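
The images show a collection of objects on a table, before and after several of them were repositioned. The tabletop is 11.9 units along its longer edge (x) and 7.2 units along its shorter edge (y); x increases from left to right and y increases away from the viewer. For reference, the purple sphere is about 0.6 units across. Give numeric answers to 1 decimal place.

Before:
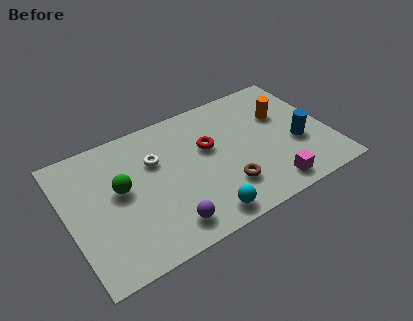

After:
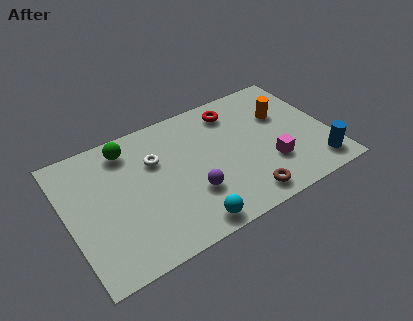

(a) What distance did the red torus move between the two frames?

2.1

The red torus was near (6.5, 4.4) before and (7.9, 5.9) after, so it travelled √(1.4² + 1.5²) ≈ 2.1 units.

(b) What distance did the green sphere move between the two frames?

2.1

The green sphere moved from about (2.4, 4.0) to (3.0, 6.0), a distance of √(0.6² + 2.0²) ≈ 2.1.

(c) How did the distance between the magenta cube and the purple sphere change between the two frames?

-1.1

They were about 4.7 units apart before and 3.6 after — 1.1 units closer together.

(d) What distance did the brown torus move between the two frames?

1.1

The brown torus moved from about (6.9, 1.9) to (7.6, 1.0), a distance of √(0.7² + 0.9²) ≈ 1.1.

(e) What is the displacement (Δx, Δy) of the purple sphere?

(1.3, 1.1)

From the two frames, the purple sphere sits at roughly (4.1, 1.2) before and (5.4, 2.3) after.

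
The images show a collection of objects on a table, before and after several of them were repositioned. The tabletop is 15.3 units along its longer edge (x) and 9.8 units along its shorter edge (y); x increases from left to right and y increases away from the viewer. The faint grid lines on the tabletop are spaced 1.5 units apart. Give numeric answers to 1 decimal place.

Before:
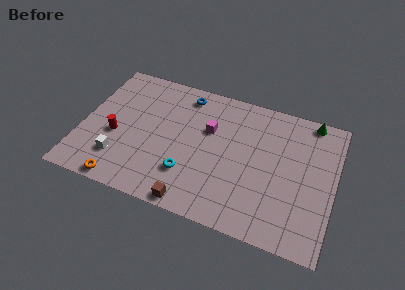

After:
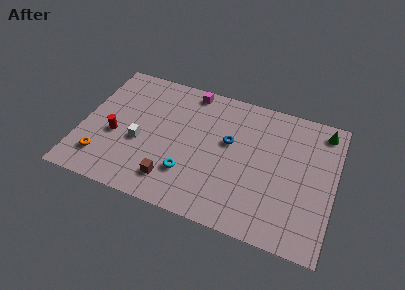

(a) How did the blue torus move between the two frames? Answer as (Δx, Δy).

(3.0, -2.6)

The blue torus started near (5.9, 8.4) and ended near (8.9, 5.8).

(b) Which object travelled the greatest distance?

the blue torus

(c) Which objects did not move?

the cyan torus and the red cylinder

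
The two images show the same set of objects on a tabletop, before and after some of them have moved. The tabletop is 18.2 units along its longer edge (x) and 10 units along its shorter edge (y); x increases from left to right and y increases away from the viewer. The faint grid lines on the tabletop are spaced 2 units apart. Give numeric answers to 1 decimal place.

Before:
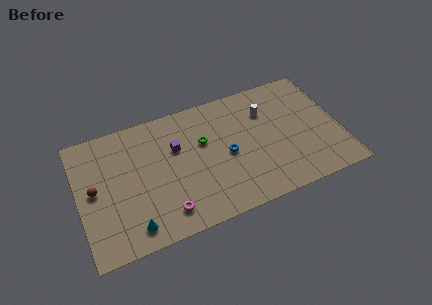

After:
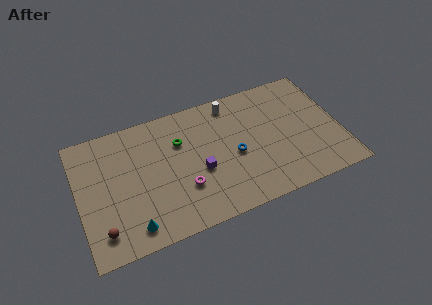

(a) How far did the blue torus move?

0.5

The blue torus moved from about (10.3, 4.7) to (10.8, 4.5), a distance of √(0.5² + 0.2²) ≈ 0.5.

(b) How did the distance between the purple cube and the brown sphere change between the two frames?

+1.3

They were about 5.9 units apart before and 7.2 after — 1.3 units further apart.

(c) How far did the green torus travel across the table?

1.7

The green torus was near (8.8, 6.3) before and (7.2, 6.9) after, so it travelled √(1.6² + 0.6²) ≈ 1.7 units.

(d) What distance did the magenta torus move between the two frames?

2.0

The magenta torus was near (5.7, 1.8) before and (7.1, 3.2) after, so it travelled √(1.4² + 1.4²) ≈ 2.0 units.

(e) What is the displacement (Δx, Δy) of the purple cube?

(1.4, -2.4)

The purple cube started near (6.9, 6.5) and ended near (8.3, 4.1).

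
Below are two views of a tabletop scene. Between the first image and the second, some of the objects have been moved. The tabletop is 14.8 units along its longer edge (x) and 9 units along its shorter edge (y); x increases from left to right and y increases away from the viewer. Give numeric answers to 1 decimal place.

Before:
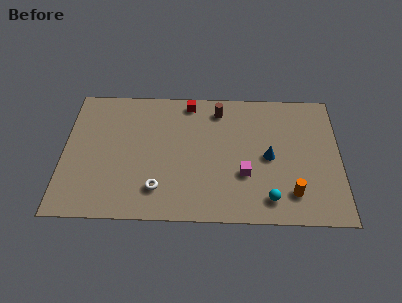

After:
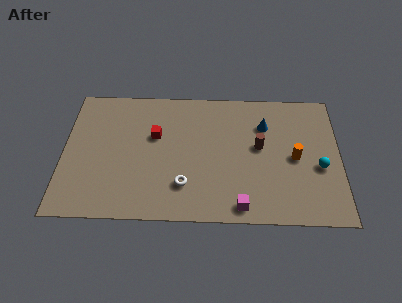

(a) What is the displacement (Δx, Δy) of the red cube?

(-1.8, -2.4)

The red cube started near (6.7, 8.0) and ended near (4.9, 5.6).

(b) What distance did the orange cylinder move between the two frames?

2.4

The orange cylinder moved from about (12.2, 1.9) to (12.4, 4.3), a distance of √(0.2² + 2.4²) ≈ 2.4.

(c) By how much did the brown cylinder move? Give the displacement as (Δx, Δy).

(2.2, -2.5)

The brown cylinder was at about (8.3, 7.5) and moved to about (10.5, 5.0).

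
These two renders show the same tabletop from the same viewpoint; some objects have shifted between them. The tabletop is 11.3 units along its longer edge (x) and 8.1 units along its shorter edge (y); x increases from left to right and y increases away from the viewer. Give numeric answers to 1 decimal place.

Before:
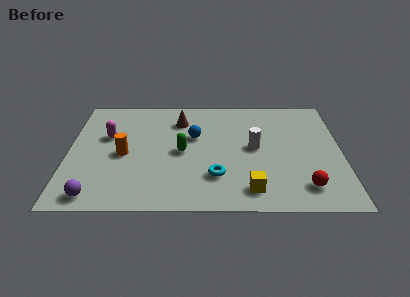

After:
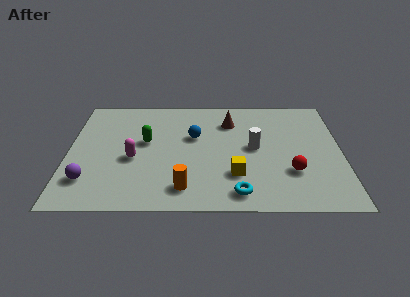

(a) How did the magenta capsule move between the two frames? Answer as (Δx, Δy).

(1.1, -1.6)

The magenta capsule was at about (1.6, 5.0) and moved to about (2.7, 3.4).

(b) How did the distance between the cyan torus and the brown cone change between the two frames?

+0.7

The distance was about 4.3 in the first image and 5.0 in the second, so they moved 0.7 units further apart.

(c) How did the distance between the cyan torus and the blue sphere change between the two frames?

+1.4

Before: roughly 2.9 units apart; after: 4.3. That's 1.4 units further apart.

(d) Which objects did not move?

the blue sphere and the white cylinder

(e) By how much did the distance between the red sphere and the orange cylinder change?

-3.2

Before: roughly 7.7 units apart; after: 4.5. That's 3.2 units closer together.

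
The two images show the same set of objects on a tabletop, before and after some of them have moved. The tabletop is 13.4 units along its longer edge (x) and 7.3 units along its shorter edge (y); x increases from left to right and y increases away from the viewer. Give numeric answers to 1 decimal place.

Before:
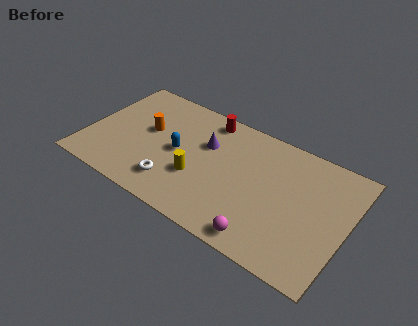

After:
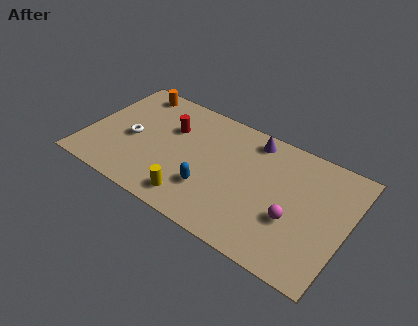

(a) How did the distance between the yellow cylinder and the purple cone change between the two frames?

+3.4

The distance was about 2.2 in the first image and 5.6 in the second, so they moved 3.4 units further apart.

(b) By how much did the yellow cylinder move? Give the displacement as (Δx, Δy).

(0.0, -1.4)

The yellow cylinder was at about (5.9, 2.6) and moved to about (5.9, 1.2).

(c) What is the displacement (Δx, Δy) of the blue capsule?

(1.9, -1.4)

From the two frames, the blue capsule sits at roughly (4.7, 3.6) before and (6.6, 2.2) after.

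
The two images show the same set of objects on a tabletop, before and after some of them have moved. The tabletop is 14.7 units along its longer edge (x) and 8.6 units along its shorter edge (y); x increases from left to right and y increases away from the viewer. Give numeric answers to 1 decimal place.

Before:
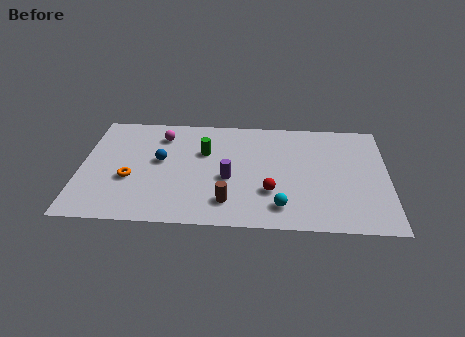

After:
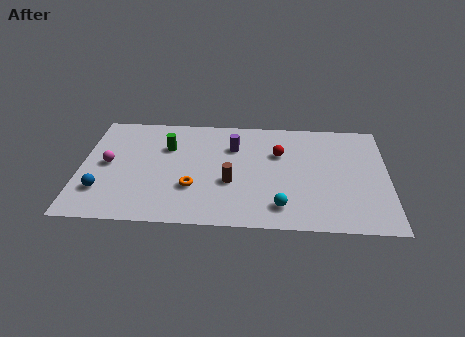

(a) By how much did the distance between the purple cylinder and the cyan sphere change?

+1.9

Before: roughly 3.2 units apart; after: 5.1. That's 1.9 units further apart.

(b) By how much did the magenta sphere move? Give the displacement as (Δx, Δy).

(-2.5, -2.4)

The magenta sphere was at about (3.8, 6.8) and moved to about (1.3, 4.4).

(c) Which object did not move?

the cyan sphere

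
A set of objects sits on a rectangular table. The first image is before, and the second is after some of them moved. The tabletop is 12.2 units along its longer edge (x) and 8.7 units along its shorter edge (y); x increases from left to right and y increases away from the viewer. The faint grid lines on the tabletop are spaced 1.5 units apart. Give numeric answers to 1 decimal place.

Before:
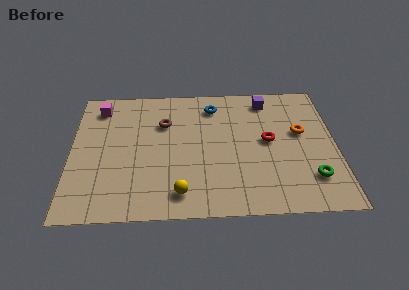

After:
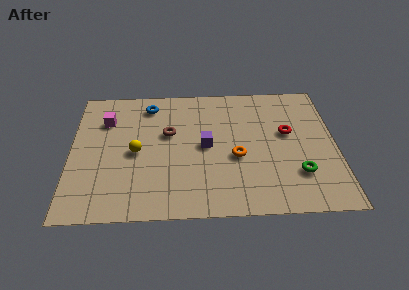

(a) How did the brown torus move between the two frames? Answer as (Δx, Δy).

(0.2, -0.7)

The brown torus was at about (4.3, 6.0) and moved to about (4.5, 5.3).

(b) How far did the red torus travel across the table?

1.0

The red torus was near (9.1, 4.6) before and (10.0, 5.1) after, so it travelled √(0.9² + 0.5²) ≈ 1.0 units.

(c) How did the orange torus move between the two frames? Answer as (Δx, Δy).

(-3.0, -1.5)

The orange torus was at about (10.6, 5.1) and moved to about (7.6, 3.6).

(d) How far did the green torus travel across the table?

0.7

The green torus moved from about (11.0, 2.1) to (10.4, 2.4), a distance of √(0.6² + 0.3²) ≈ 0.7.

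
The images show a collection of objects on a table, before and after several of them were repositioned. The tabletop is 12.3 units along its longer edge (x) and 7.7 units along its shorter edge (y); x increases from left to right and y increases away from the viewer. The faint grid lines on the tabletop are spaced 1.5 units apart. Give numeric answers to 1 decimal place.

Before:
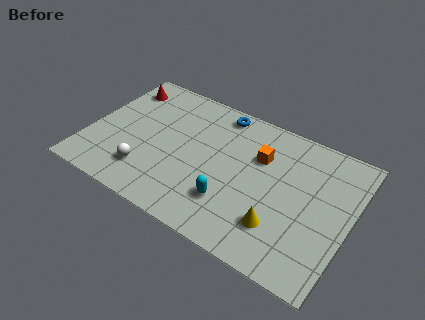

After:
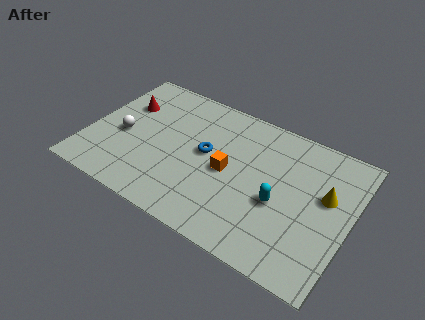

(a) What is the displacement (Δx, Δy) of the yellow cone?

(1.8, 2.6)

From the two frames, the yellow cone sits at roughly (9.3, 2.0) before and (11.1, 4.6) after.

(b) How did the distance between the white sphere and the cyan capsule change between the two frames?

+3.5

Before: roughly 4.0 units apart; after: 7.5. That's 3.5 units further apart.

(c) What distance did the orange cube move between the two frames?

2.0

The orange cube was near (7.9, 5.2) before and (6.6, 3.7) after, so it travelled √(1.3² + 1.5²) ≈ 2.0 units.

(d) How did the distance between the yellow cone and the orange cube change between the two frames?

+1.1

They were about 3.5 units apart before and 4.6 after — 1.1 units further apart.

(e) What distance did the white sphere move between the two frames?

2.1

From (3.0, 1.8) to (1.6, 3.4), the white sphere covered √(1.4² + 1.6²) ≈ 2.1 units.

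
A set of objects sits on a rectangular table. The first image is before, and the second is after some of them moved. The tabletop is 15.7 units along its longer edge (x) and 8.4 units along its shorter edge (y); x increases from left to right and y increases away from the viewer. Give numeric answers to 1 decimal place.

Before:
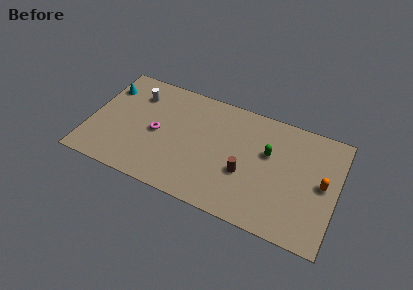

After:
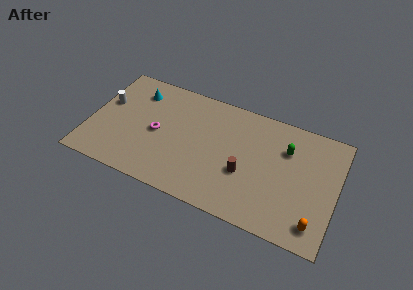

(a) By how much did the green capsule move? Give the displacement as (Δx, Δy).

(1.1, 0.7)

The green capsule started near (11.3, 5.2) and ended near (12.4, 5.9).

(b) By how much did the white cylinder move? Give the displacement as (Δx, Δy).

(-1.8, -1.3)

The white cylinder started near (2.7, 6.4) and ended near (0.9, 5.1).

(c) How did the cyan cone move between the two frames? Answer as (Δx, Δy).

(1.9, 0.3)

The cyan cone started near (0.8, 6.3) and ended near (2.7, 6.6).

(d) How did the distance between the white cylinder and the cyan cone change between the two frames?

+0.4

They were about 1.9 units apart before and 2.3 after — 0.4 units further apart.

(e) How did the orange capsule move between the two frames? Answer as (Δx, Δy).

(-0.2, -2.9)

From the two frames, the orange capsule sits at roughly (14.8, 4.3) before and (14.6, 1.4) after.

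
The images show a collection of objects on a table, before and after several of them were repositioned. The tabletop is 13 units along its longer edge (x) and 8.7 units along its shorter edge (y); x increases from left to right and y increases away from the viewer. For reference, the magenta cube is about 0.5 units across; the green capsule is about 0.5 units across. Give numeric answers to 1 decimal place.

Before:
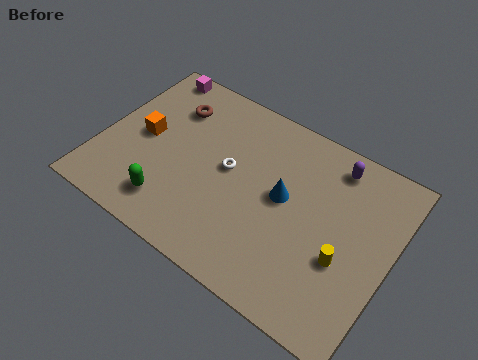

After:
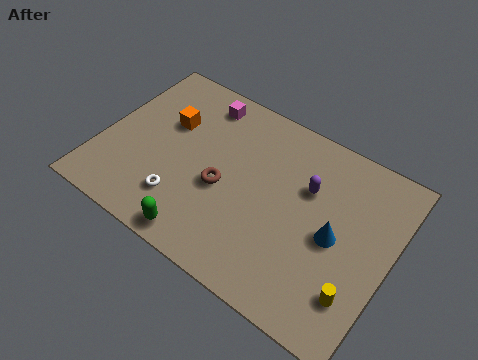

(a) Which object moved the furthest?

the brown torus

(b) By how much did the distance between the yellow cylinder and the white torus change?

+2.3

Before: roughly 5.6 units apart; after: 7.9. That's 2.3 units further apart.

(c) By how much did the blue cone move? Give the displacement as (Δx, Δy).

(2.4, -0.6)

From the two frames, the blue cone sits at roughly (8.2, 4.7) before and (10.6, 4.1) after.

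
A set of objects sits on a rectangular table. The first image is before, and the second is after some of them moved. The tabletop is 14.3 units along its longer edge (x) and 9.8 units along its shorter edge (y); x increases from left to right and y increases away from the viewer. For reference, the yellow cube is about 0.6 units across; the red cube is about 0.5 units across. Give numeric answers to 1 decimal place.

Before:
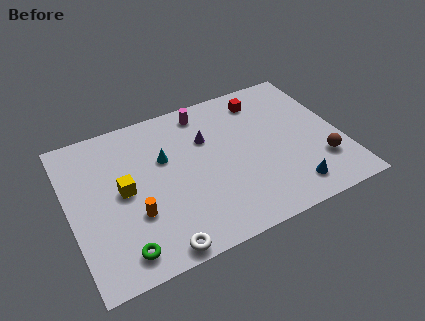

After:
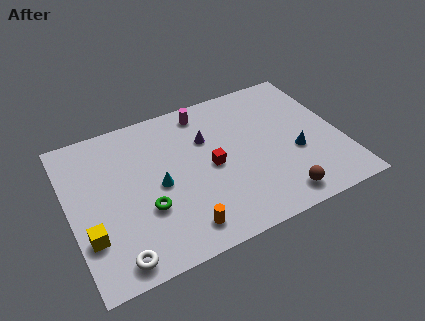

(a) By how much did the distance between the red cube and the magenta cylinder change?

+0.7

Before: roughly 3.1 units apart; after: 3.8. That's 0.7 units further apart.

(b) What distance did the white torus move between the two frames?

2.1

From (4.1, 0.8) to (2.0, 1.1), the white torus covered √(2.1² + 0.3²) ≈ 2.1 units.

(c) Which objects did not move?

the magenta cylinder and the purple cone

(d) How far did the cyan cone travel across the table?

1.7

From (5.1, 6.2) to (4.6, 4.6), the cyan cone covered √(0.5² + 1.6²) ≈ 1.7 units.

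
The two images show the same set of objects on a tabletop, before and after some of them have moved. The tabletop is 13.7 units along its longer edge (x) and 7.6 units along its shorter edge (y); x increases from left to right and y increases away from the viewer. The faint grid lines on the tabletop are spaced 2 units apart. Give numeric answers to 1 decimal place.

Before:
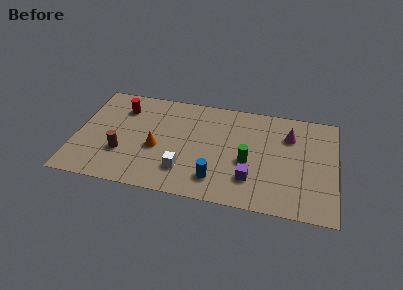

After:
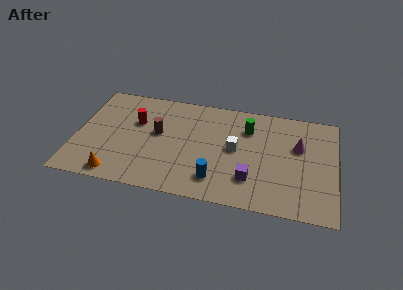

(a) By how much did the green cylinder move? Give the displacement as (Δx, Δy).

(-0.1, 2.4)

The green cylinder started near (9.1, 3.2) and ended near (9.0, 5.6).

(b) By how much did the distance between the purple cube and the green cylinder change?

+2.4

The distance was about 1.2 in the first image and 3.6 in the second, so they moved 2.4 units further apart.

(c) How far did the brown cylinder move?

2.5

The brown cylinder was near (2.5, 2.5) before and (4.3, 4.3) after, so it travelled √(1.8² + 1.8²) ≈ 2.5 units.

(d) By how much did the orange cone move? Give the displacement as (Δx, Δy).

(-2.0, -2.3)

The orange cone was at about (4.3, 3.2) and moved to about (2.3, 0.9).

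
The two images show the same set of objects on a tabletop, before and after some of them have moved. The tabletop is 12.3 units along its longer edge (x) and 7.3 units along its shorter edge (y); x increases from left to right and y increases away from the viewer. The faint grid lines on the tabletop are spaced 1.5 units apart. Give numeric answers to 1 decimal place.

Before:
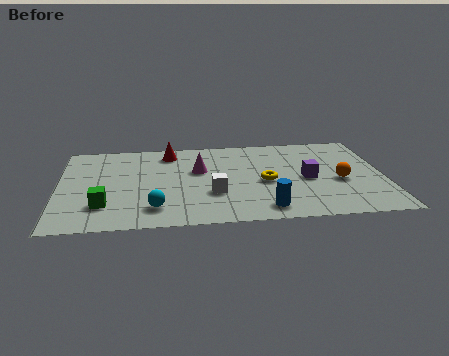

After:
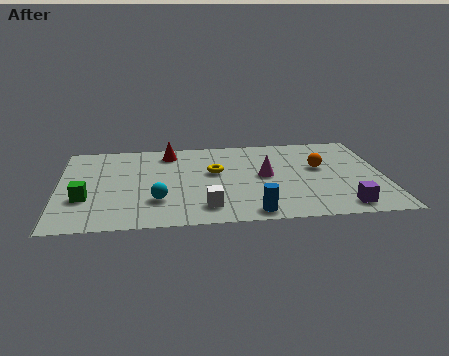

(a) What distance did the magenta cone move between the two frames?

2.6

The magenta cone was near (5.3, 4.5) before and (7.8, 3.8) after, so it travelled √(2.5² + 0.7²) ≈ 2.6 units.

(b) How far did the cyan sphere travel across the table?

0.6

The cyan sphere was near (3.6, 1.5) before and (3.7, 2.1) after, so it travelled √(0.1² + 0.6²) ≈ 0.6 units.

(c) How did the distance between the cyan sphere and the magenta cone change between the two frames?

+1.0

Before: roughly 3.4 units apart; after: 4.4. That's 1.0 units further apart.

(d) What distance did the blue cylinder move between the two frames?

0.6

The blue cylinder moved from about (7.7, 1.1) to (7.2, 0.8), a distance of √(0.5² + 0.3²) ≈ 0.6.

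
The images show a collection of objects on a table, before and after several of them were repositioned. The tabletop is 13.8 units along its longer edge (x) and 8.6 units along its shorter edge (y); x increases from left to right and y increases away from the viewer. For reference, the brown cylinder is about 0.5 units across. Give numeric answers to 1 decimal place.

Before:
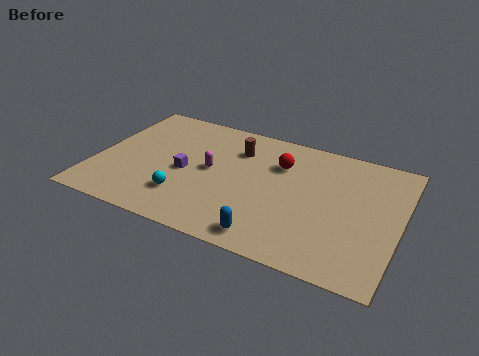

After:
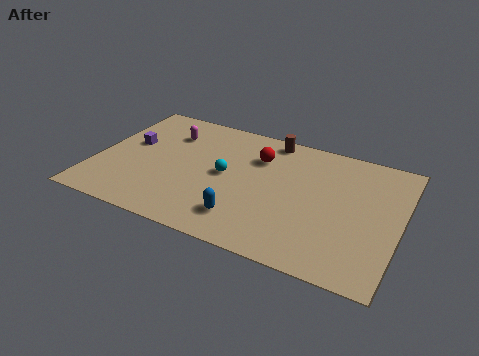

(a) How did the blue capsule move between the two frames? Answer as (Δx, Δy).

(-1.2, 0.7)

From the two frames, the blue capsule sits at roughly (8.3, 1.1) before and (7.1, 1.8) after.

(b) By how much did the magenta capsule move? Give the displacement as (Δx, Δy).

(-2.2, 1.9)

From the two frames, the magenta capsule sits at roughly (5.2, 4.5) before and (3.0, 6.4) after.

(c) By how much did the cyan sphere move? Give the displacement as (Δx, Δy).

(1.6, 2.2)

The cyan sphere started near (4.3, 2.2) and ended near (5.9, 4.4).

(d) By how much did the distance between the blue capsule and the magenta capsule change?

+1.6

They were about 4.6 units apart before and 6.2 after — 1.6 units further apart.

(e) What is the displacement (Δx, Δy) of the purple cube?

(-2.7, 1.1)

From the two frames, the purple cube sits at roughly (4.1, 3.9) before and (1.4, 5.0) after.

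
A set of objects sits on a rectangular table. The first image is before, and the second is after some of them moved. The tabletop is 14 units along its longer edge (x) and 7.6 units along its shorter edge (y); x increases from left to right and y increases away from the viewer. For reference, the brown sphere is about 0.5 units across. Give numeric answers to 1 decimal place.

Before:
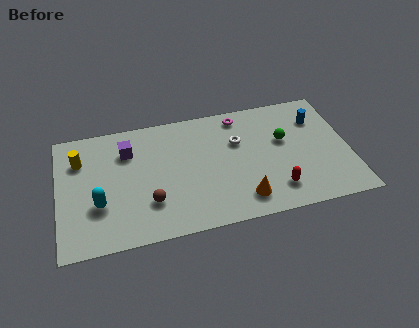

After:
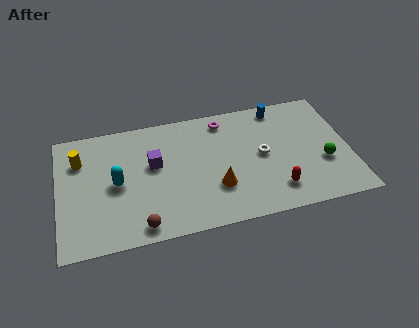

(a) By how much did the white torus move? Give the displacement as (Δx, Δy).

(1.1, -1.1)

From the two frames, the white torus sits at roughly (8.7, 5.0) before and (9.8, 3.9) after.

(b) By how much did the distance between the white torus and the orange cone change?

-0.9

Before: roughly 3.6 units apart; after: 2.7. That's 0.9 units closer together.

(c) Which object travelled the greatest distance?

the green sphere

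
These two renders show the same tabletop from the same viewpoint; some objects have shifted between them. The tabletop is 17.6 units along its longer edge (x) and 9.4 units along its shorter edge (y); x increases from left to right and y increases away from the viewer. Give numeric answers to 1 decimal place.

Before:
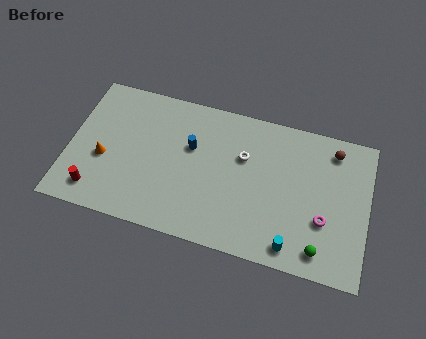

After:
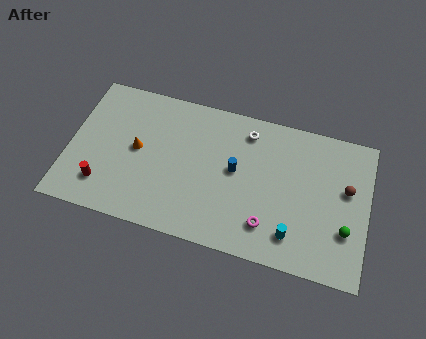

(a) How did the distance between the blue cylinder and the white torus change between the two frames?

-0.4

Before: roughly 3.1 units apart; after: 2.7. That's 0.4 units closer together.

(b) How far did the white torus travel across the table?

1.7

From (10.2, 6.1) to (10.3, 7.8), the white torus covered √(0.1² + 1.7²) ≈ 1.7 units.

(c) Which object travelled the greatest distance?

the magenta torus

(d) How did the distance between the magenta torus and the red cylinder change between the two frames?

-3.7

They were about 13.4 units apart before and 9.7 after — 3.7 units closer together.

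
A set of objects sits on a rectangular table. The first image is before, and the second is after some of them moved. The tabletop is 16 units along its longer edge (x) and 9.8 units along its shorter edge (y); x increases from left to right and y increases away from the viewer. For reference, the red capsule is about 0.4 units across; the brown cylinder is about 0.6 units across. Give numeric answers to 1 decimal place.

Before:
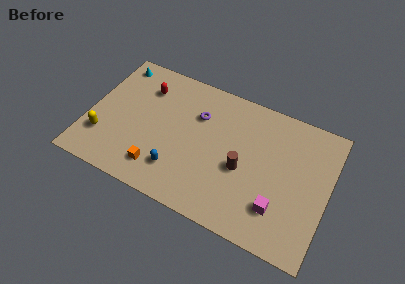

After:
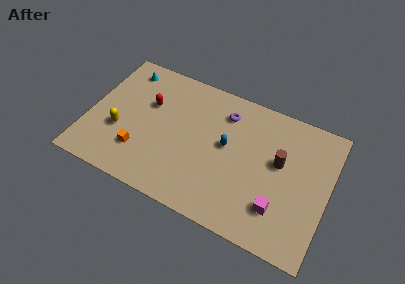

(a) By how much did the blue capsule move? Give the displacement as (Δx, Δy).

(2.9, 3.1)

From the two frames, the blue capsule sits at roughly (6.3, 2.3) before and (9.2, 5.4) after.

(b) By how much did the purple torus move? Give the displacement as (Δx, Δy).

(1.7, 0.9)

The purple torus was at about (7.1, 6.8) and moved to about (8.8, 7.7).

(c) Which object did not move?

the magenta cube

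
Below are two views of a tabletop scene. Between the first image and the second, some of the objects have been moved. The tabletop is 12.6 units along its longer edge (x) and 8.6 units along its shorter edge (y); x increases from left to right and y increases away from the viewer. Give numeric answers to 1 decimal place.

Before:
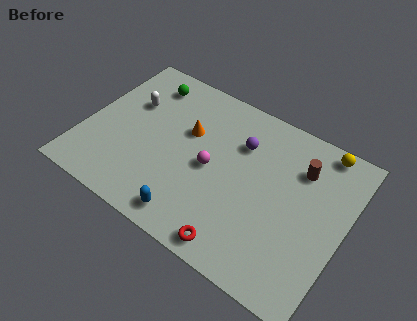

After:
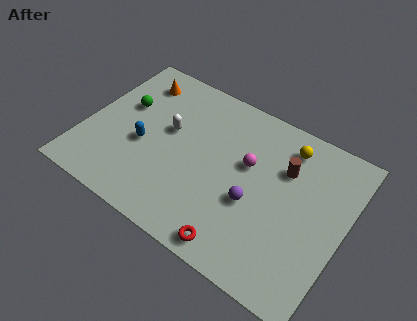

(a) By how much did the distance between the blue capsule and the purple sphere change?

+0.3

The distance was about 5.2 in the first image and 5.5 in the second, so they moved 0.3 units further apart.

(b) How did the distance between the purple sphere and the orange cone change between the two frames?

+4.8

Before: roughly 2.6 units apart; after: 7.4. That's 4.8 units further apart.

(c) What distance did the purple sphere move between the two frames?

2.9

From (7.3, 6.1) to (8.4, 3.4), the purple sphere covered √(1.1² + 2.7²) ≈ 2.9 units.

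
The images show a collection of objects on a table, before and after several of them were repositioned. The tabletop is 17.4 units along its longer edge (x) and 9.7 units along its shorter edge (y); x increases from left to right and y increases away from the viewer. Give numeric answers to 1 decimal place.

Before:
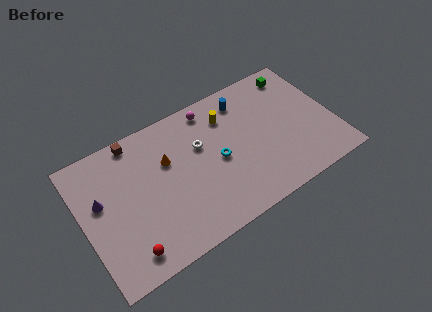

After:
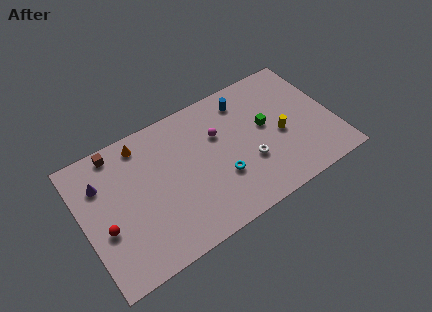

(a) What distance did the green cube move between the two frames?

4.0

The green cube moved from about (15.5, 8.3) to (12.8, 5.4), a distance of √(2.7² + 2.9²) ≈ 4.0.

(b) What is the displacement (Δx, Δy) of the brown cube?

(-1.3, -0.1)

From the two frames, the brown cube sits at roughly (4.1, 8.8) before and (2.8, 8.7) after.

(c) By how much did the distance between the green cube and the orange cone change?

-0.9

Before: roughly 9.7 units apart; after: 8.8. That's 0.9 units closer together.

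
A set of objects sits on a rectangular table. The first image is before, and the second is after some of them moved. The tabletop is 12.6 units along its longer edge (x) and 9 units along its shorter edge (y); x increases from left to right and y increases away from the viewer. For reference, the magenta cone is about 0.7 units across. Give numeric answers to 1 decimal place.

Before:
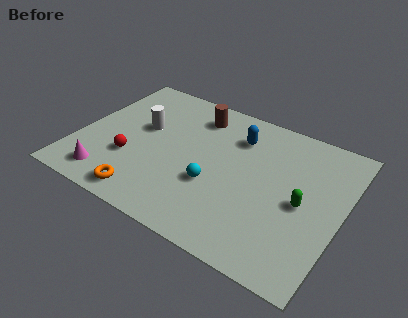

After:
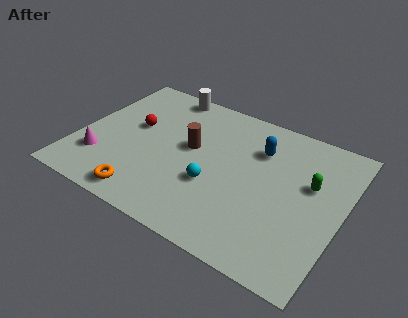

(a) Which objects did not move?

the orange torus and the cyan sphere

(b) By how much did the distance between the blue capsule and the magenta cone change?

+0.6

Before: roughly 7.6 units apart; after: 8.2. That's 0.6 units further apart.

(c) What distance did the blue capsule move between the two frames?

1.1

The blue capsule moved from about (7.3, 6.8) to (8.4, 6.5), a distance of √(1.1² + 0.3²) ≈ 1.1.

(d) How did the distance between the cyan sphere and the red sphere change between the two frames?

+0.6

The distance was about 4.0 in the first image and 4.6 in the second, so they moved 0.6 units further apart.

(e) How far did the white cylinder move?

3.0

From (2.9, 5.3) to (3.5, 8.2), the white cylinder covered √(0.6² + 2.9²) ≈ 3.0 units.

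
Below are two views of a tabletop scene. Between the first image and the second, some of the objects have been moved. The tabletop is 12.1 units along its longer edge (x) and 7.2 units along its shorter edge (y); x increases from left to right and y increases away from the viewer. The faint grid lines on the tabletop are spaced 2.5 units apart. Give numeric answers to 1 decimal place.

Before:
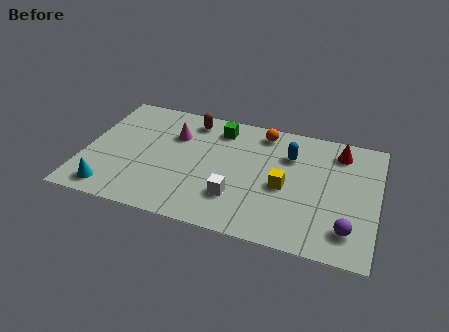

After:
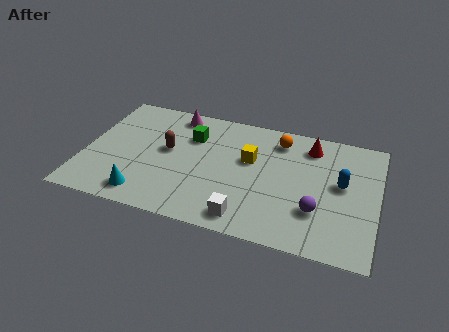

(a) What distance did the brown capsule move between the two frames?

2.2

From (4.2, 6.1) to (3.4, 4.0), the brown capsule covered √(0.8² + 2.1²) ≈ 2.2 units.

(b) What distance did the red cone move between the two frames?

1.2

The red cone moved from about (10.4, 5.9) to (9.2, 5.9), a distance of √(1.2² + 0.0²) ≈ 1.2.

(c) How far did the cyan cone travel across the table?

1.4

The cyan cone moved from about (1.3, 1.0) to (2.7, 1.1), a distance of √(1.4² + 0.1²) ≈ 1.4.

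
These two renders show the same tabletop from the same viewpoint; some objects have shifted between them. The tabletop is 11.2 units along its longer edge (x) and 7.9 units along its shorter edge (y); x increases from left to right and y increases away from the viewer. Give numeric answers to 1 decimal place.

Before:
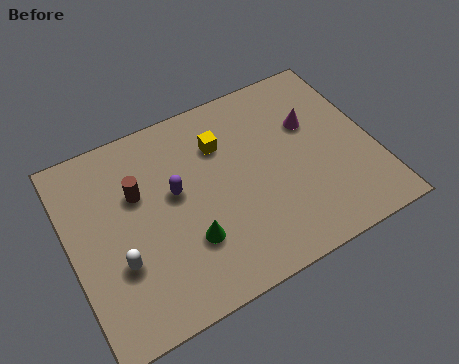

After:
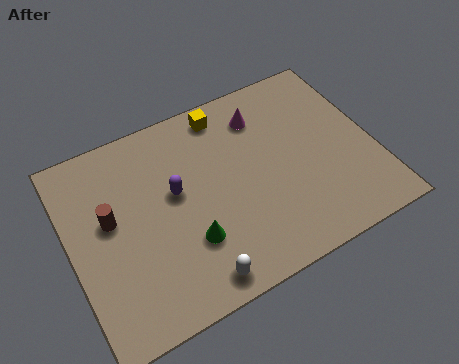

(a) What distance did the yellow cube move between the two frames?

1.2

The yellow cube moved from about (5.8, 5.7) to (6.1, 6.9), a distance of √(0.3² + 1.2²) ≈ 1.2.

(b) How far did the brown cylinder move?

1.3

From (2.6, 5.1) to (1.5, 4.5), the brown cylinder covered √(1.1² + 0.6²) ≈ 1.3 units.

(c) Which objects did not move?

the purple capsule and the green cone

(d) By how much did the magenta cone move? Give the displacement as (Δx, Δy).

(-1.7, 1.1)

The magenta cone was at about (9.1, 5.1) and moved to about (7.4, 6.2).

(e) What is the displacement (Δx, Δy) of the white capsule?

(2.5, -1.8)

From the two frames, the white capsule sits at roughly (1.6, 2.7) before and (4.1, 0.9) after.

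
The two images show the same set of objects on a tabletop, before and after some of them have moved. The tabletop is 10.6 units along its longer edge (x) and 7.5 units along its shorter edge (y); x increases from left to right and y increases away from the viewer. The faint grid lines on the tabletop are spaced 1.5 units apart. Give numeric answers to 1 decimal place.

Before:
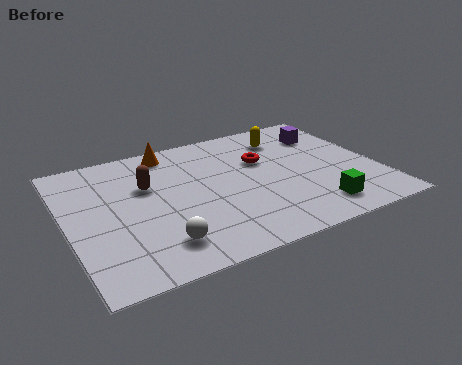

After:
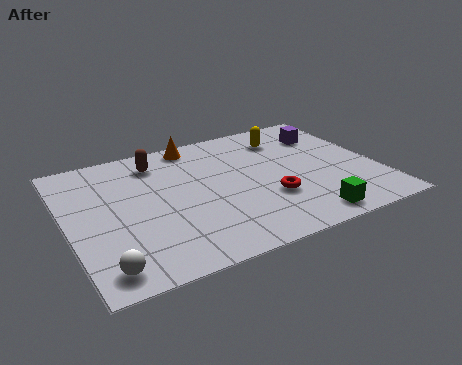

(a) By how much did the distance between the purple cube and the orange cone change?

-0.9

Before: roughly 5.5 units apart; after: 4.6. That's 0.9 units closer together.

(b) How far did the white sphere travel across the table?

2.0

The white sphere was near (2.8, 1.5) before and (0.9, 1.0) after, so it travelled √(1.9² + 0.5²) ≈ 2.0 units.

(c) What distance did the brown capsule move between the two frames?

1.4

The brown capsule was near (2.8, 4.8) before and (3.3, 6.1) after, so it travelled √(0.5² + 1.3²) ≈ 1.4 units.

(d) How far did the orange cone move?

0.9

The orange cone moved from about (3.8, 6.6) to (4.7, 6.7), a distance of √(0.9² + 0.1²) ≈ 0.9.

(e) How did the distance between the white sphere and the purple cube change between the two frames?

+1.9

They were about 7.6 units apart before and 9.5 after — 1.9 units further apart.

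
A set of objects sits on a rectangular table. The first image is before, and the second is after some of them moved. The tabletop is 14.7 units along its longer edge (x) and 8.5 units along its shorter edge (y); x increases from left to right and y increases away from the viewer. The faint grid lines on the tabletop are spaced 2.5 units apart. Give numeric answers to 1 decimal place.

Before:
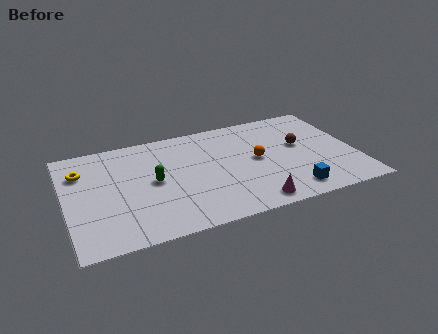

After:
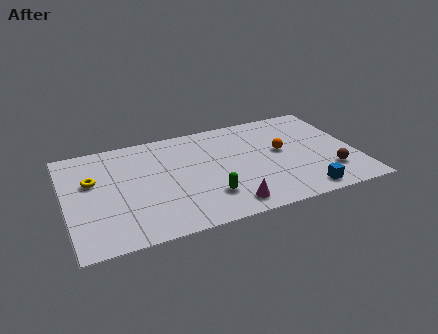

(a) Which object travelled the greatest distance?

the green capsule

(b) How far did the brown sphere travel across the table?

3.0

From (12.0, 4.9) to (13.2, 2.2), the brown sphere covered √(1.2² + 2.7²) ≈ 3.0 units.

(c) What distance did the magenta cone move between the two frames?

1.2

From (9.1, 1.0) to (7.9, 1.2), the magenta cone covered √(1.2² + 0.2²) ≈ 1.2 units.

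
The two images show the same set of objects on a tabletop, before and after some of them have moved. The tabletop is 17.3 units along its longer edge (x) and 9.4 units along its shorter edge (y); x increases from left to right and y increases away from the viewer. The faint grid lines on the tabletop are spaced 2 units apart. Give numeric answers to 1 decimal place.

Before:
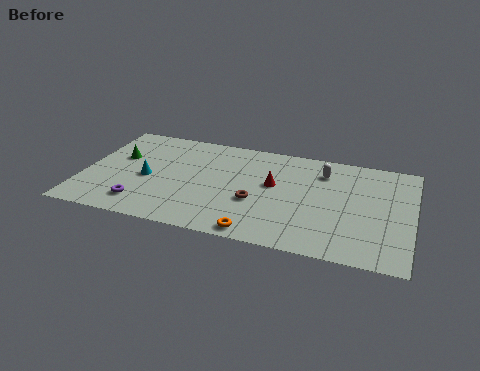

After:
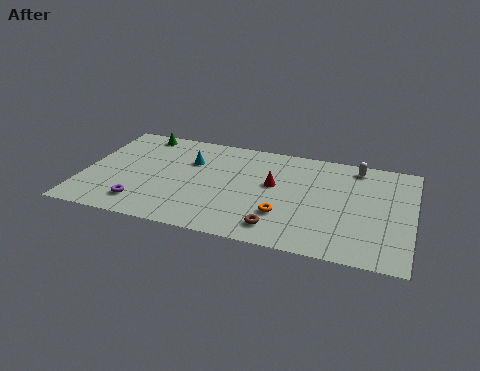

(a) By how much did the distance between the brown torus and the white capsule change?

+2.6

The distance was about 5.0 in the first image and 7.6 in the second, so they moved 2.6 units further apart.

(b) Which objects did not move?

the purple torus and the red cone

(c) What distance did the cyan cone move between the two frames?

3.0

From (3.4, 4.2) to (5.5, 6.4), the cyan cone covered √(2.1² + 2.2²) ≈ 3.0 units.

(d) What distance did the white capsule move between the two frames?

1.9

The white capsule moved from about (12.5, 7.3) to (14.2, 8.2), a distance of √(1.7² + 0.9²) ≈ 1.9.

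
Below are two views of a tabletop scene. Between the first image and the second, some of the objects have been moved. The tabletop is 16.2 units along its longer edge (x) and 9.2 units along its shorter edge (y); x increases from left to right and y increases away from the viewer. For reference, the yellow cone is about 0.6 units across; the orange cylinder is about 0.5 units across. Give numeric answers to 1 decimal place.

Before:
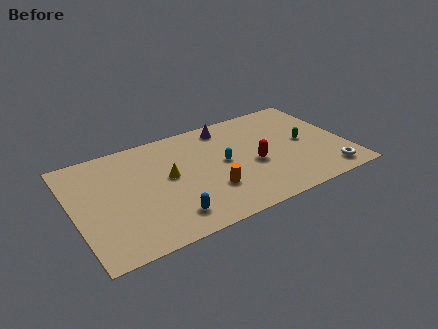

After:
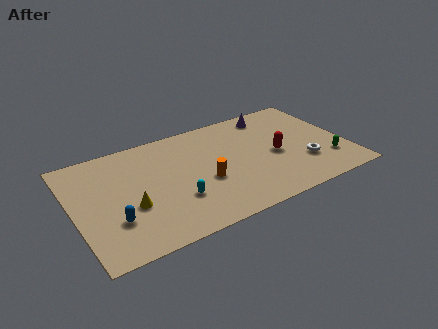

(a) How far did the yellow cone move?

2.8

The yellow cone was near (5.6, 5.0) before and (3.2, 3.5) after, so it travelled √(2.4² + 1.5²) ≈ 2.8 units.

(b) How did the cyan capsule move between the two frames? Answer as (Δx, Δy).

(-3.1, -1.9)

From the two frames, the cyan capsule sits at roughly (8.9, 4.8) before and (5.8, 2.9) after.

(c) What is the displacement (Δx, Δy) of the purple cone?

(2.8, 0.0)

The purple cone was at about (9.5, 7.9) and moved to about (12.3, 7.9).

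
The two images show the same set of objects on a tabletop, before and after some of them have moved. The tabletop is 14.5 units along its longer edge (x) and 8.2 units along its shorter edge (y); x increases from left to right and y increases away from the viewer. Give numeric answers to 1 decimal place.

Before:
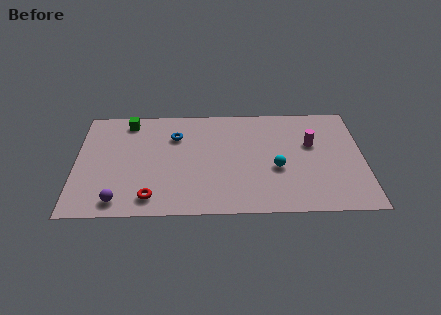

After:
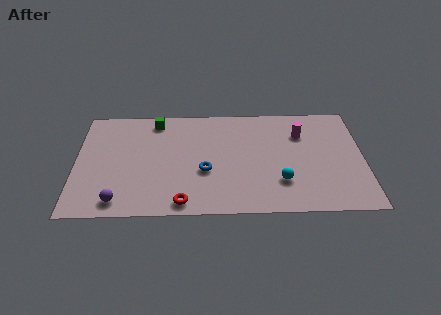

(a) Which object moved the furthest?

the blue torus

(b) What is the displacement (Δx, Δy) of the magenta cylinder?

(-0.5, 0.8)

The magenta cylinder was at about (11.9, 5.1) and moved to about (11.4, 5.9).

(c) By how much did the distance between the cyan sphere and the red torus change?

-1.5

They were about 6.6 units apart before and 5.1 after — 1.5 units closer together.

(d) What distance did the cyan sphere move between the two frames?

1.0

From (10.1, 3.3) to (10.3, 2.3), the cyan sphere covered √(0.2² + 1.0²) ≈ 1.0 units.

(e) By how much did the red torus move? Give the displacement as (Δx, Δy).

(1.6, -0.4)

The red torus started near (3.8, 1.3) and ended near (5.4, 0.9).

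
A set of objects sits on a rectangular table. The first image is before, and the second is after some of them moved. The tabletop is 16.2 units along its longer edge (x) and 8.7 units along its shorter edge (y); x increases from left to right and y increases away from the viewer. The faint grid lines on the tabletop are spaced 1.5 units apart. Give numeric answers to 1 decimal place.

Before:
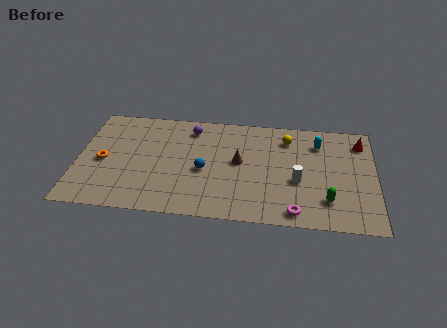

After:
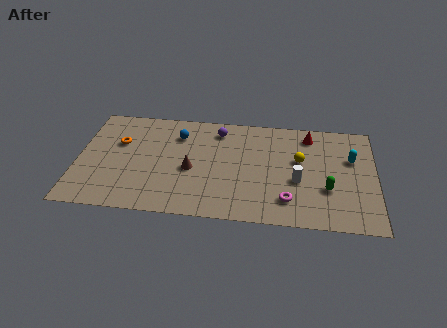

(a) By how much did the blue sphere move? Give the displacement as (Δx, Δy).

(-1.5, 2.8)

From the two frames, the blue sphere sits at roughly (6.9, 3.8) before and (5.4, 6.6) after.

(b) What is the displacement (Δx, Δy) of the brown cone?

(-2.6, -0.9)

The brown cone was at about (8.8, 4.7) and moved to about (6.2, 3.8).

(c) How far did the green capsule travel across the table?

0.9

The green capsule moved from about (13.6, 2.1) to (13.6, 3.0), a distance of √(0.0² + 0.9²) ≈ 0.9.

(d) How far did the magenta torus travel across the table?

1.0

The magenta torus moved from about (11.9, 1.0) to (11.5, 1.9), a distance of √(0.4² + 0.9²) ≈ 1.0.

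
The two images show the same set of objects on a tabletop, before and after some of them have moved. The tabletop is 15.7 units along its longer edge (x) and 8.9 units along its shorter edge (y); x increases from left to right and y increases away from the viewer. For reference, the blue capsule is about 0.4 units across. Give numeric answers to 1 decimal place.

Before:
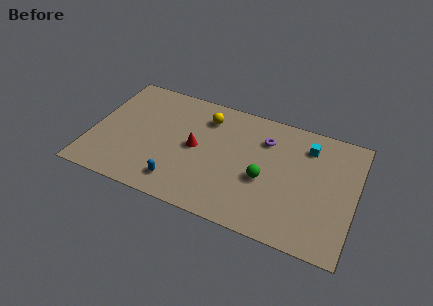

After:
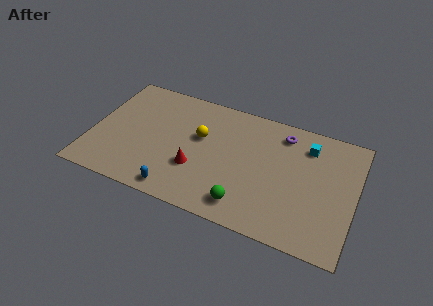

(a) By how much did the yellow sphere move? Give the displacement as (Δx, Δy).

(-0.2, -1.6)

The yellow sphere was at about (6.6, 7.0) and moved to about (6.4, 5.4).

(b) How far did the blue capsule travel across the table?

0.6

The blue capsule moved from about (5.5, 1.6) to (5.5, 1.0), a distance of √(0.0² + 0.6²) ≈ 0.6.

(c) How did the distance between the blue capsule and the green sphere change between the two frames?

-1.3

They were about 5.3 units apart before and 4.0 after — 1.3 units closer together.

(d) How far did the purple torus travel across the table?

1.3

The purple torus moved from about (10.2, 6.6) to (11.2, 7.4), a distance of √(1.0² + 0.8²) ≈ 1.3.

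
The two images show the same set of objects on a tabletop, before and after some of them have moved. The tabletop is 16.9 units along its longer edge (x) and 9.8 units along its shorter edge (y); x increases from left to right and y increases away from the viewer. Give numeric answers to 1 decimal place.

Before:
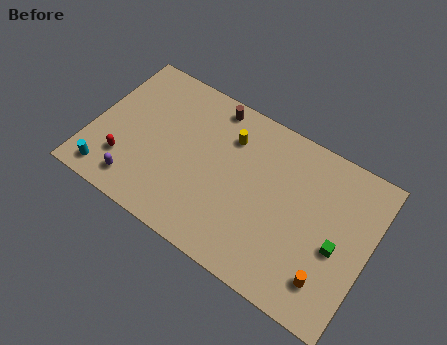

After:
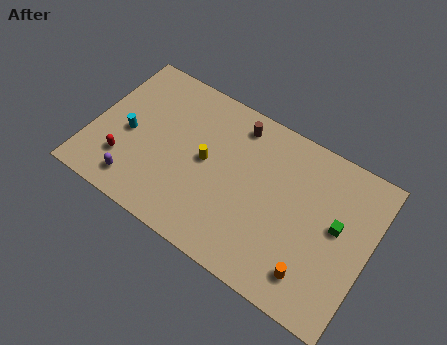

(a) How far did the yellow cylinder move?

2.5

From (8.0, 7.3) to (6.9, 5.1), the yellow cylinder covered √(1.1² + 2.2²) ≈ 2.5 units.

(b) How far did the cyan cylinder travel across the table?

3.2

The cyan cylinder was near (1.5, 1.3) before and (2.2, 4.4) after, so it travelled √(0.7² + 3.1²) ≈ 3.2 units.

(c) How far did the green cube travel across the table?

1.2

From (15.1, 4.2) to (14.9, 5.4), the green cube covered √(0.2² + 1.2²) ≈ 1.2 units.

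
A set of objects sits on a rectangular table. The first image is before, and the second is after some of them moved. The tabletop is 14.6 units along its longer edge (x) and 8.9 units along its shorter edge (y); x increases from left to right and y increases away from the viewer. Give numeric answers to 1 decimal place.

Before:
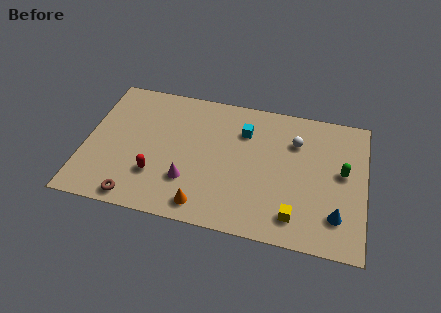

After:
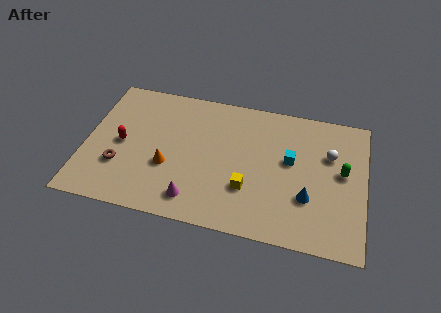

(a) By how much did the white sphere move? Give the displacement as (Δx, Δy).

(1.8, -0.5)

From the two frames, the white sphere sits at roughly (10.9, 6.4) before and (12.7, 5.9) after.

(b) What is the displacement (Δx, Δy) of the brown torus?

(-1.0, 1.9)

The brown torus was at about (2.9, 0.9) and moved to about (1.9, 2.8).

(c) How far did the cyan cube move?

2.9

From (8.2, 6.5) to (10.7, 5.1), the cyan cube covered √(2.5² + 1.4²) ≈ 2.9 units.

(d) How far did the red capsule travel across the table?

2.5

From (3.8, 2.6) to (1.9, 4.3), the red capsule covered √(1.9² + 1.7²) ≈ 2.5 units.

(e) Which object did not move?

the green capsule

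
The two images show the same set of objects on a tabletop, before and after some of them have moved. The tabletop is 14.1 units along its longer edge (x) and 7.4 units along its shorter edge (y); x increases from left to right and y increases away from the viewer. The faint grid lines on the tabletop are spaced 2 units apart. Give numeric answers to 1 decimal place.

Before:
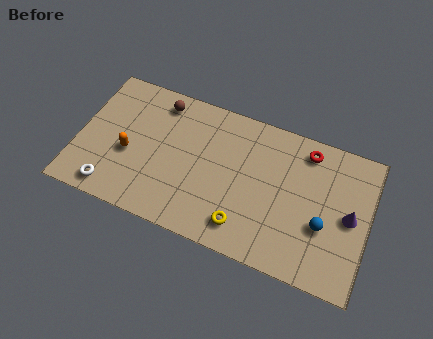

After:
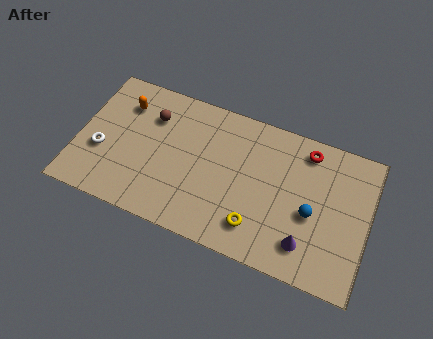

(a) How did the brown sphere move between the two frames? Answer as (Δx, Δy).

(-0.3, -0.9)

From the two frames, the brown sphere sits at roughly (3.7, 6.3) before and (3.4, 5.4) after.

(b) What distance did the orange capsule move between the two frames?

2.5

The orange capsule was near (2.5, 3.1) before and (2.0, 5.6) after, so it travelled √(0.5² + 2.5²) ≈ 2.5 units.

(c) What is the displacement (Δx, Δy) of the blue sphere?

(-0.6, 0.4)

The blue sphere was at about (12.0, 2.8) and moved to about (11.4, 3.2).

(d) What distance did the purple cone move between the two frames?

2.8

The purple cone moved from about (13.2, 3.7) to (11.3, 1.6), a distance of √(1.9² + 2.1²) ≈ 2.8.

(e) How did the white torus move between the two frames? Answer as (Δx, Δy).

(-0.7, 1.8)

The white torus started near (1.9, 1.0) and ended near (1.2, 2.8).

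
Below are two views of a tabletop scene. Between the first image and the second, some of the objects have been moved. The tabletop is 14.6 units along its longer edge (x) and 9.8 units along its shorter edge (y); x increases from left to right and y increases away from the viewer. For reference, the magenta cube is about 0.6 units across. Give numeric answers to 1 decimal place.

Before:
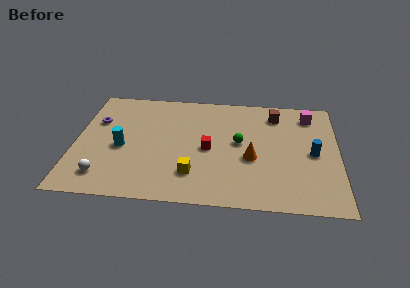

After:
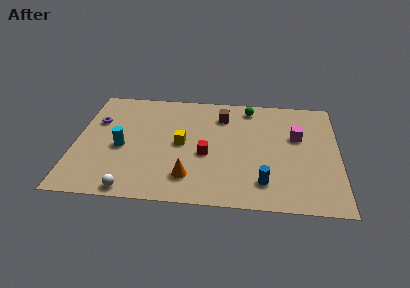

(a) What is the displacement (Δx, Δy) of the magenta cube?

(-0.7, -2.0)

The magenta cube was at about (13.0, 8.1) and moved to about (12.3, 6.1).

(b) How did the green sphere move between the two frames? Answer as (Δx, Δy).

(0.5, 3.2)

The green sphere started near (9.1, 5.3) and ended near (9.6, 8.5).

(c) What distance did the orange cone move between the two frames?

3.9

From (9.8, 4.0) to (6.4, 2.1), the orange cone covered √(3.4² + 1.9²) ≈ 3.9 units.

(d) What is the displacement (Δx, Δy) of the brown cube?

(-3.0, -0.4)

From the two frames, the brown cube sits at roughly (11.1, 8.0) before and (8.1, 7.6) after.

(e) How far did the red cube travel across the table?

0.5

The red cube was near (7.4, 4.6) before and (7.3, 4.1) after, so it travelled √(0.1² + 0.5²) ≈ 0.5 units.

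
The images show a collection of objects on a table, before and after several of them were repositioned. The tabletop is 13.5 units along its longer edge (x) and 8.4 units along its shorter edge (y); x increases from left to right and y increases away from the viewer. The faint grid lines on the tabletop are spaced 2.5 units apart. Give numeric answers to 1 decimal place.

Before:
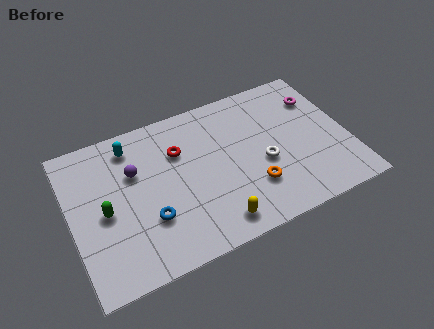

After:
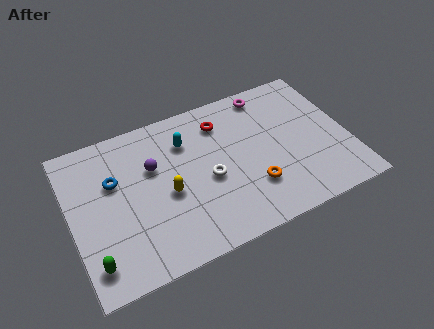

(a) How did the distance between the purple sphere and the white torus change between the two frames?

-3.4

They were about 6.4 units apart before and 3.0 after — 3.4 units closer together.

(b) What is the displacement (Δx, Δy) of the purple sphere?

(0.9, -0.1)

The purple sphere was at about (3.2, 5.5) and moved to about (4.1, 5.4).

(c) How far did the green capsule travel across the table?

2.5

The green capsule moved from about (1.6, 3.9) to (0.8, 1.5), a distance of √(0.8² + 2.4²) ≈ 2.5.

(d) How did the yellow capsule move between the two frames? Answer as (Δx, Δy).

(-2.0, 2.5)

The yellow capsule was at about (6.6, 1.2) and moved to about (4.6, 3.7).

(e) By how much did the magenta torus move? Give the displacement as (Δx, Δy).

(-2.4, 1.2)

The magenta torus started near (12.4, 6.2) and ended near (10.0, 7.4).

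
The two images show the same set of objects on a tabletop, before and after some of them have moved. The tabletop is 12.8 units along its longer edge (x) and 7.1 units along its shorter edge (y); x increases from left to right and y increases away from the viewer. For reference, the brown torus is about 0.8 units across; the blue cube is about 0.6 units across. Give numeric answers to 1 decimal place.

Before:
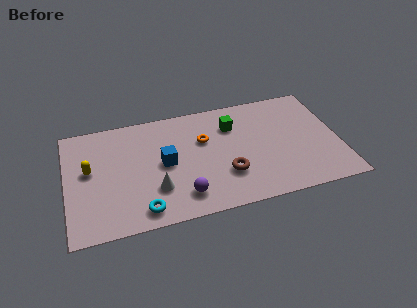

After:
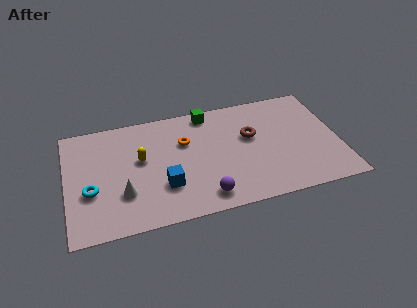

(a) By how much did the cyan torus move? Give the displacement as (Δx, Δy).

(-2.3, 1.7)

The cyan torus started near (3.4, 1.0) and ended near (1.1, 2.7).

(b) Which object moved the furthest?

the cyan torus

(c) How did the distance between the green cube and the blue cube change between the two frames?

+1.0

They were about 3.7 units apart before and 4.7 after — 1.0 units further apart.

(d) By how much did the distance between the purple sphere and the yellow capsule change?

-0.8

The distance was about 4.9 in the first image and 4.1 in the second, so they moved 0.8 units closer together.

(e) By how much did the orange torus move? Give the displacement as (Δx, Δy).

(-0.9, 0.1)

From the two frames, the orange torus sits at roughly (6.5, 4.6) before and (5.6, 4.7) after.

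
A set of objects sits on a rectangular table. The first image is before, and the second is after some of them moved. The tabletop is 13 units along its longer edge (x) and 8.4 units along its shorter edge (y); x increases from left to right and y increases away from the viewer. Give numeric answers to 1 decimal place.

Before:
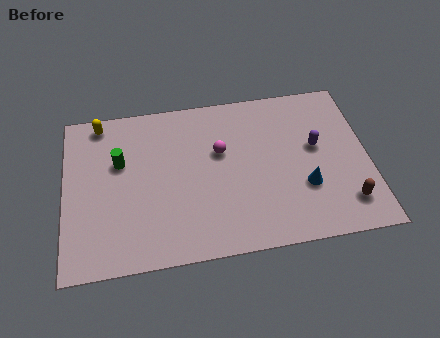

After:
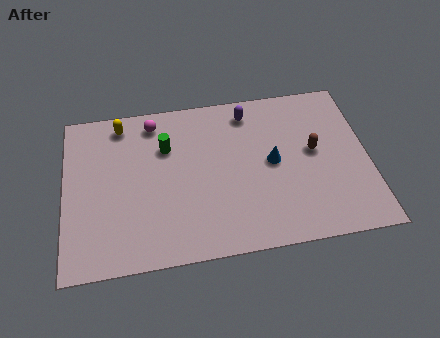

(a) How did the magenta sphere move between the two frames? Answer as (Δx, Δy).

(-2.8, 2.0)

The magenta sphere was at about (6.7, 5.2) and moved to about (3.9, 7.2).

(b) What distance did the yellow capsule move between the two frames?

0.9

The yellow capsule was near (1.6, 7.5) before and (2.5, 7.3) after, so it travelled √(0.9² + 0.2²) ≈ 0.9 units.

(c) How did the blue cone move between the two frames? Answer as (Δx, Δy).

(-1.3, 1.5)

The blue cone was at about (10.2, 2.8) and moved to about (8.9, 4.3).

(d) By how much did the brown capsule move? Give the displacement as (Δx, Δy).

(-1.2, 2.9)

From the two frames, the brown capsule sits at roughly (11.9, 1.7) before and (10.7, 4.6) after.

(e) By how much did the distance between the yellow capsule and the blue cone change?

-2.7

The distance was about 9.8 in the first image and 7.1 in the second, so they moved 2.7 units closer together.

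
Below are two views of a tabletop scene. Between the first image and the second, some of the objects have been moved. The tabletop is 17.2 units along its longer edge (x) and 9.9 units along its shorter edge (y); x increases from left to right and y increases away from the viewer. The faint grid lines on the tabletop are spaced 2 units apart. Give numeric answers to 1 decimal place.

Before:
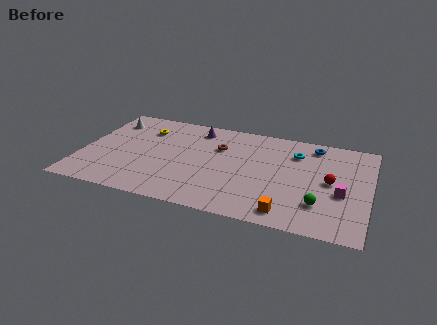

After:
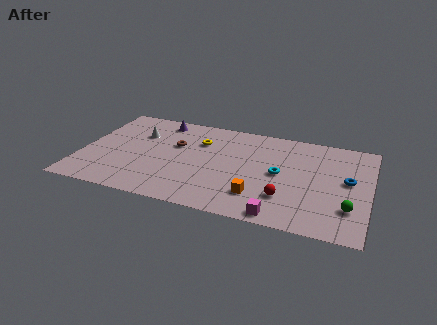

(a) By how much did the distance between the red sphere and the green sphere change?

+1.2

Before: roughly 2.5 units apart; after: 3.7. That's 1.2 units further apart.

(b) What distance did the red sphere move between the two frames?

3.4

The red sphere was near (14.9, 5.0) before and (12.4, 2.7) after, so it travelled √(2.5² + 2.3²) ≈ 3.4 units.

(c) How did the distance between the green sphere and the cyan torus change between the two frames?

-0.3

Before: roughly 5.1 units apart; after: 4.8. That's 0.3 units closer together.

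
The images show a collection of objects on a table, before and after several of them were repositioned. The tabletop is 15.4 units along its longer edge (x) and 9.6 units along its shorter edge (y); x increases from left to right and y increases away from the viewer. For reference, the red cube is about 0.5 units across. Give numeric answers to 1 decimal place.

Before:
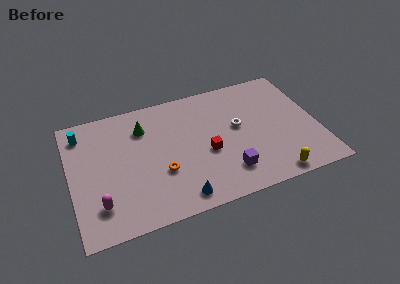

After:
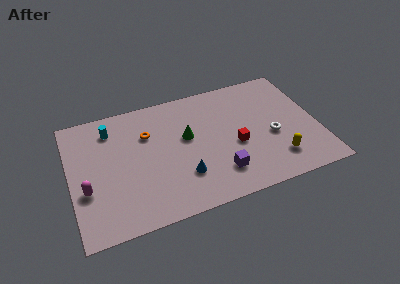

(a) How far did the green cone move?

3.1

The green cone was near (4.7, 7.2) before and (7.3, 5.6) after, so it travelled √(2.6² + 1.6²) ≈ 3.1 units.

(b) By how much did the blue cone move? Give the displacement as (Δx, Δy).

(0.4, 1.5)

From the two frames, the blue cone sits at roughly (6.4, 1.2) before and (6.8, 2.7) after.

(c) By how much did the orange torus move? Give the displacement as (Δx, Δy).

(-0.6, 3.2)

The orange torus started near (5.5, 3.4) and ended near (4.9, 6.6).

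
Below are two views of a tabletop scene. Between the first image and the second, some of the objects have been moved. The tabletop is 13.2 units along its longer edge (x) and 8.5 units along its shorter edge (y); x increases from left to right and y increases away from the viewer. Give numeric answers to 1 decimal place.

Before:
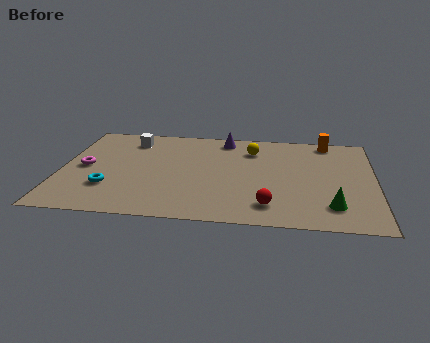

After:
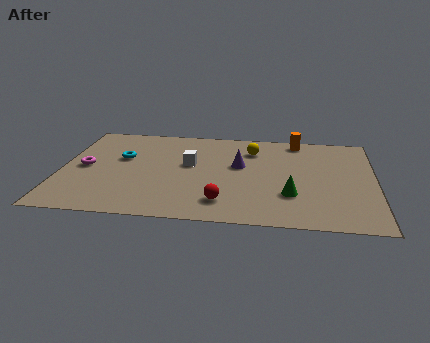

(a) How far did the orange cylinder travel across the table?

1.3

The orange cylinder was near (11.2, 7.6) before and (9.9, 7.6) after, so it travelled √(1.3² + 0.0²) ≈ 1.3 units.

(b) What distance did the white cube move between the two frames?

3.3

The white cube moved from about (2.8, 6.9) to (5.4, 4.9), a distance of √(2.6² + 2.0²) ≈ 3.3.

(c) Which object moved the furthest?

the white cube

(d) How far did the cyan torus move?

2.7

The cyan torus moved from about (2.1, 2.5) to (2.5, 5.2), a distance of √(0.4² + 2.7²) ≈ 2.7.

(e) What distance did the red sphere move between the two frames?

1.9

The red sphere moved from about (8.8, 1.6) to (6.9, 1.7), a distance of √(1.9² + 0.1²) ≈ 1.9.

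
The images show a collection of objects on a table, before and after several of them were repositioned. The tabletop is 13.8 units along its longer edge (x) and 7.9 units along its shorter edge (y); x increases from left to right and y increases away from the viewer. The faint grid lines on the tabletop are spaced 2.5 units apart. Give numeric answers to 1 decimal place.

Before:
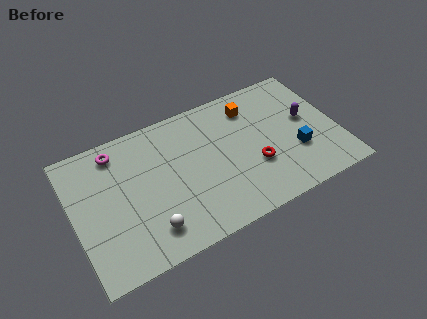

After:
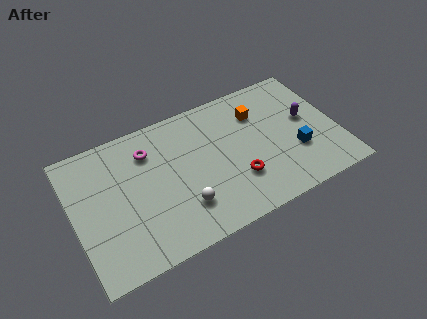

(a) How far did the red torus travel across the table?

1.1

The red torus moved from about (9.3, 2.8) to (8.3, 2.4), a distance of √(1.0² + 0.4²) ≈ 1.1.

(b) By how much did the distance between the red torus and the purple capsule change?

+1.1

The distance was about 3.4 in the first image and 4.5 in the second, so they moved 1.1 units further apart.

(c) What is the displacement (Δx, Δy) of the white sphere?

(1.8, 0.5)

From the two frames, the white sphere sits at roughly (3.6, 1.6) before and (5.4, 2.1) after.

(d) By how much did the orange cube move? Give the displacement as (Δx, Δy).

(0.3, -0.5)

The orange cube was at about (9.6, 6.3) and moved to about (9.9, 5.8).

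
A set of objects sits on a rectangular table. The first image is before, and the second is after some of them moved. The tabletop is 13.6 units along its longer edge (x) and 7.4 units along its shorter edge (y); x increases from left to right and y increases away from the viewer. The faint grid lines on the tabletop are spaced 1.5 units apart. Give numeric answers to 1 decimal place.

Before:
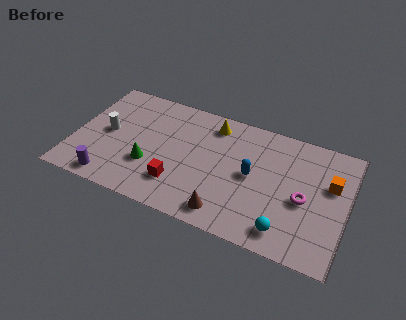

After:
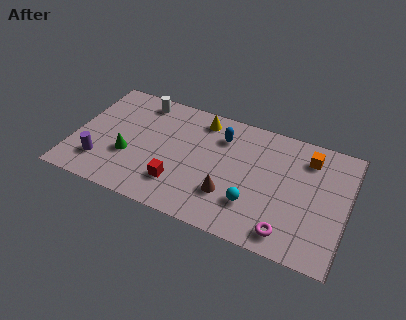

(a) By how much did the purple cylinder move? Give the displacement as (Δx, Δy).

(-0.6, 0.9)

From the two frames, the purple cylinder sits at roughly (2.1, 0.9) before and (1.5, 1.8) after.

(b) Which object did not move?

the red cube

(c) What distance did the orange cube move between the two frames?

1.7

From (12.7, 4.7) to (11.5, 5.9), the orange cube covered √(1.2² + 1.2²) ≈ 1.7 units.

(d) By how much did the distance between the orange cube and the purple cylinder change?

-0.5

The distance was about 11.3 in the first image and 10.8 in the second, so they moved 0.5 units closer together.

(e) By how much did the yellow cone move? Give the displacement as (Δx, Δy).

(-0.6, 0.1)

From the two frames, the yellow cone sits at roughly (6.7, 6.2) before and (6.1, 6.3) after.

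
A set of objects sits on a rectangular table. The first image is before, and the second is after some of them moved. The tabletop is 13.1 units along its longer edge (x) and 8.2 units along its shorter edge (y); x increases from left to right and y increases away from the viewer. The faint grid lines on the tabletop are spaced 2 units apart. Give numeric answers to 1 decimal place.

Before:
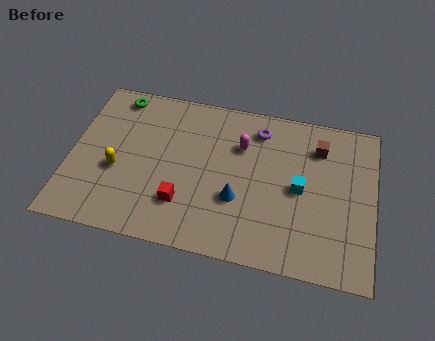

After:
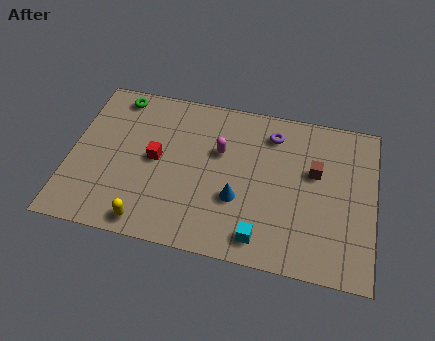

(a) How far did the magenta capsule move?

1.0

From (7.3, 5.7) to (6.4, 5.2), the magenta capsule covered √(0.9² + 0.5²) ≈ 1.0 units.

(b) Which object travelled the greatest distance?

the cyan cube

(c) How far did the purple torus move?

0.6

From (8.0, 6.7) to (8.6, 6.6), the purple torus covered √(0.6² + 0.1²) ≈ 0.6 units.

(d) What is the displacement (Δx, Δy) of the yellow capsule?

(1.5, -2.4)

The yellow capsule started near (2.1, 3.3) and ended near (3.6, 0.9).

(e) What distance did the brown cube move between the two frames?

1.3

The brown cube moved from about (10.6, 6.3) to (10.5, 5.0), a distance of √(0.1² + 1.3²) ≈ 1.3.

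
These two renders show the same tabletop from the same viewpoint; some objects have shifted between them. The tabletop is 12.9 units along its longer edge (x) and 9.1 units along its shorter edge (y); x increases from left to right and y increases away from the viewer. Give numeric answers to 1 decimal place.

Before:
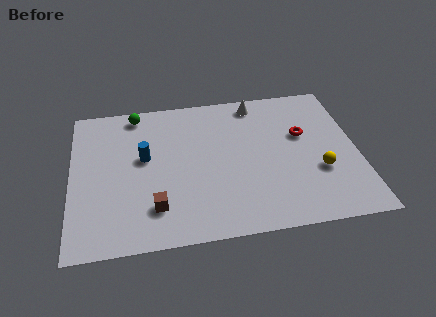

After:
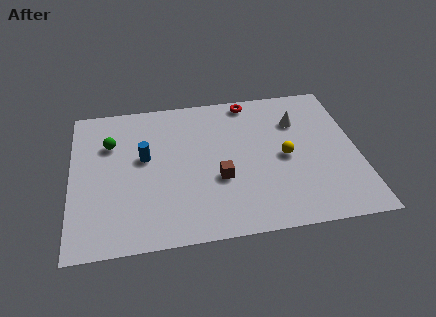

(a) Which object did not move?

the blue cylinder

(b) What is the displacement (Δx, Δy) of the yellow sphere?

(-1.5, 1.1)

From the two frames, the yellow sphere sits at roughly (11.1, 3.2) before and (9.6, 4.3) after.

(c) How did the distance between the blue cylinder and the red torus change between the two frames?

-1.5

Before: roughly 7.2 units apart; after: 5.7. That's 1.5 units closer together.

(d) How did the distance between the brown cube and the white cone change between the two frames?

-2.8

Before: roughly 7.6 units apart; after: 4.8. That's 2.8 units closer together.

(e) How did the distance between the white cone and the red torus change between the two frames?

-0.4

They were about 3.1 units apart before and 2.7 after — 0.4 units closer together.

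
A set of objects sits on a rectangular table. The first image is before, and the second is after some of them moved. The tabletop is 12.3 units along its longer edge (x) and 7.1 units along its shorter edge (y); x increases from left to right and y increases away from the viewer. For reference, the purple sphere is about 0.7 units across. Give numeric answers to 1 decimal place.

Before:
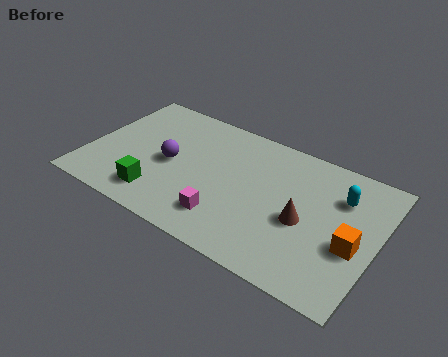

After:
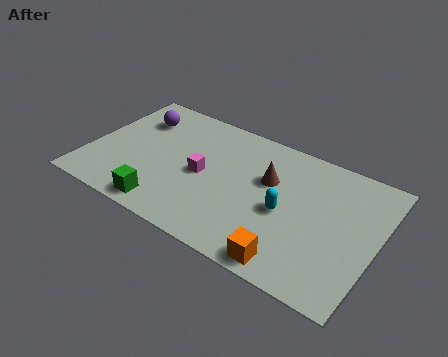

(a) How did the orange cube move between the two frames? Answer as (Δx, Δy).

(-2.3, -2.1)

The orange cube was at about (11.4, 2.9) and moved to about (9.1, 0.8).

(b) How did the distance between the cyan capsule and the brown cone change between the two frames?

-0.8

They were about 2.4 units apart before and 1.6 after — 0.8 units closer together.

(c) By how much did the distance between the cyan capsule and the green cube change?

-2.9

Before: roughly 8.2 units apart; after: 5.3. That's 2.9 units closer together.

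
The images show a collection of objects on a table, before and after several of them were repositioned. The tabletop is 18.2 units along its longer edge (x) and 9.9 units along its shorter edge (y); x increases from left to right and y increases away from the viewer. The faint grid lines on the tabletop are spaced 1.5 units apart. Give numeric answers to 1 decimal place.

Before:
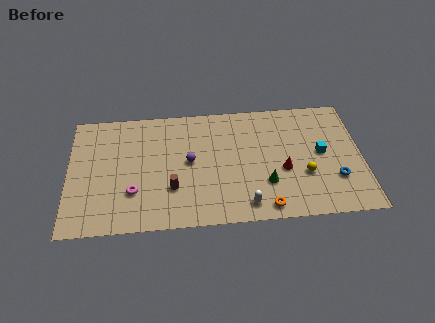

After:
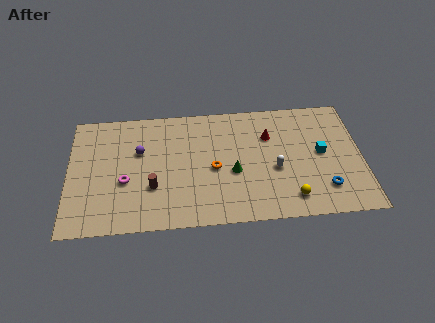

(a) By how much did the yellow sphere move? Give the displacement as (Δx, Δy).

(-0.9, -1.8)

The yellow sphere was at about (14.6, 3.5) and moved to about (13.7, 1.7).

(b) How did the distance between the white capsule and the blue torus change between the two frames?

-2.3

Before: roughly 5.8 units apart; after: 3.5. That's 2.3 units closer together.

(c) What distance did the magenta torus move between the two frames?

1.0

The magenta torus moved from about (4.0, 3.0) to (3.5, 3.9), a distance of √(0.5² + 0.9²) ≈ 1.0.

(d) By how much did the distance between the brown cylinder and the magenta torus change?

-0.6

They were about 2.4 units apart before and 1.8 after — 0.6 units closer together.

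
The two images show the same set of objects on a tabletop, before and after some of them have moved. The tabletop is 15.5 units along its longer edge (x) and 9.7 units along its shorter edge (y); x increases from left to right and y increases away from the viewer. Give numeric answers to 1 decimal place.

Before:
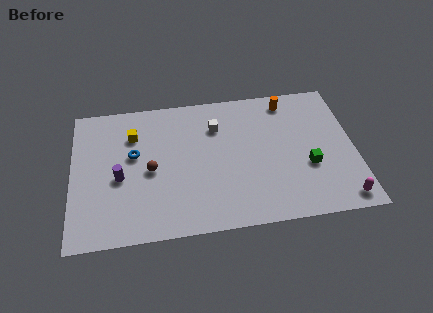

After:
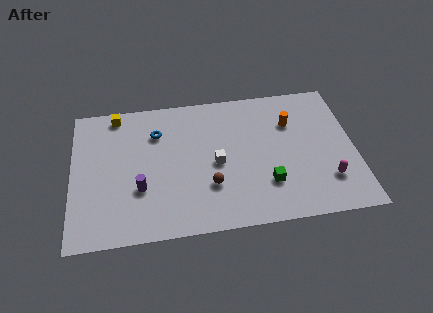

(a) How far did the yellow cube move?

1.8

From (3.4, 7.1) to (2.5, 8.7), the yellow cube covered √(0.9² + 1.6²) ≈ 1.8 units.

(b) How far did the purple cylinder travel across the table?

1.4

From (2.6, 4.2) to (3.7, 3.3), the purple cylinder covered √(1.1² + 0.9²) ≈ 1.4 units.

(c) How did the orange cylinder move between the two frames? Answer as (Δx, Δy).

(0.1, -1.6)

The orange cylinder started near (12.0, 8.4) and ended near (12.1, 6.8).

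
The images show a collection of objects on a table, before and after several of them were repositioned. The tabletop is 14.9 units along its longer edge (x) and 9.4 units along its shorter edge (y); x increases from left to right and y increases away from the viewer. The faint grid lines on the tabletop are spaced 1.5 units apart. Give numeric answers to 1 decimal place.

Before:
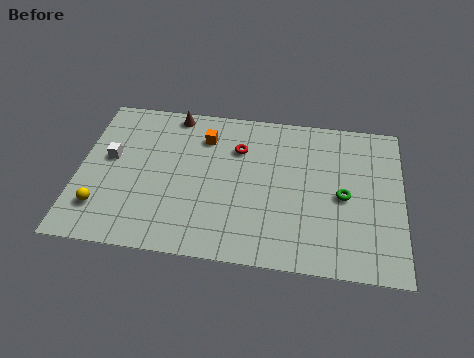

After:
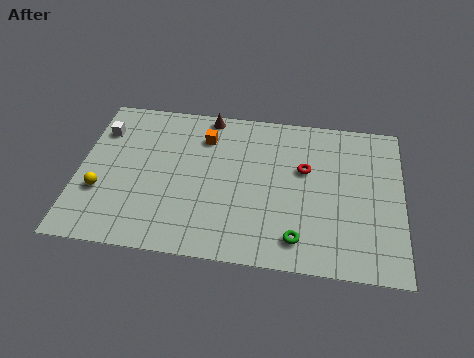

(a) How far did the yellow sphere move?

1.0

From (1.2, 2.2) to (1.1, 3.2), the yellow sphere covered √(0.1² + 1.0²) ≈ 1.0 units.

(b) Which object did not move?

the orange cube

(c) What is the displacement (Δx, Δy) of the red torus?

(3.1, -0.9)

The red torus was at about (7.3, 6.7) and moved to about (10.4, 5.8).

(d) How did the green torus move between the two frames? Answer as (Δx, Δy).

(-2.0, -2.8)

The green torus started near (12.2, 4.4) and ended near (10.2, 1.6).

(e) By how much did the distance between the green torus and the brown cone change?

-0.7

The distance was about 9.0 in the first image and 8.3 in the second, so they moved 0.7 units closer together.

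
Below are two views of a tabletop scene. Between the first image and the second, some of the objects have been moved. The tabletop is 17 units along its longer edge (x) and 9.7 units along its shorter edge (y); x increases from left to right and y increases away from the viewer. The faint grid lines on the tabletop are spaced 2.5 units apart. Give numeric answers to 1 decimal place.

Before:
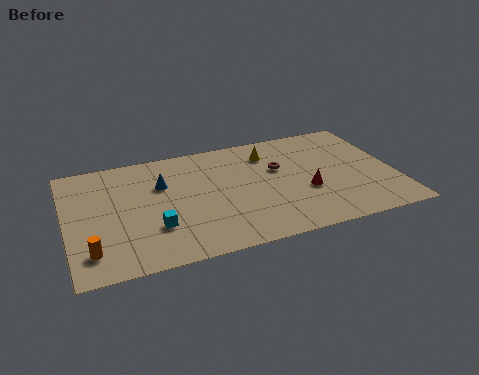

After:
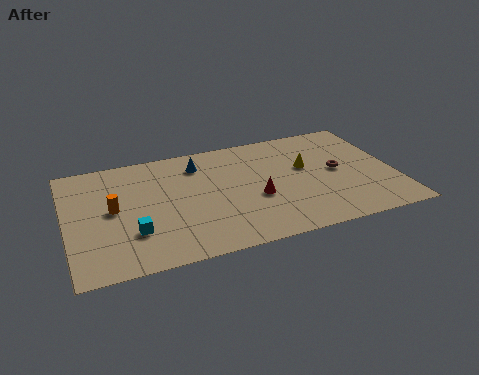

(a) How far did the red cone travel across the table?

2.6

The red cone moved from about (12.3, 3.7) to (9.7, 3.9), a distance of √(2.6² + 0.2²) ≈ 2.6.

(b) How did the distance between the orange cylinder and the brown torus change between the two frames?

+0.9

Before: roughly 10.8 units apart; after: 11.7. That's 0.9 units further apart.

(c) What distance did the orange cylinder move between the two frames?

3.4

The orange cylinder moved from about (1.1, 2.0) to (2.4, 5.1), a distance of √(1.3² + 3.1²) ≈ 3.4.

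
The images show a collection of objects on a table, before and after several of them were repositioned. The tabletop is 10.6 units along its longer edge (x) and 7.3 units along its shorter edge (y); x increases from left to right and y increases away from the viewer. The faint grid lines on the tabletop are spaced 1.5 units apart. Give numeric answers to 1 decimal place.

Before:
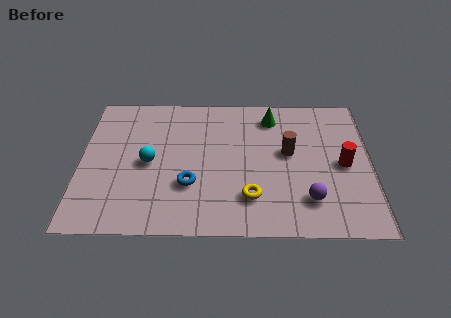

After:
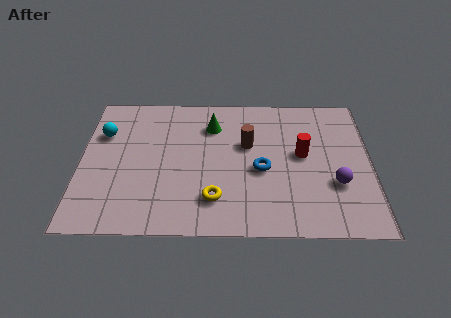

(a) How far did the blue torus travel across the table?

2.7

The blue torus moved from about (4.0, 2.4) to (6.6, 3.2), a distance of √(2.6² + 0.8²) ≈ 2.7.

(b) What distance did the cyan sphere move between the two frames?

2.3

The cyan sphere was near (2.5, 3.5) before and (0.8, 5.0) after, so it travelled √(1.7² + 1.5²) ≈ 2.3 units.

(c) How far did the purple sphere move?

1.3

From (8.3, 1.7) to (9.3, 2.5), the purple sphere covered √(1.0² + 0.8²) ≈ 1.3 units.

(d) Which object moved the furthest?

the blue torus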